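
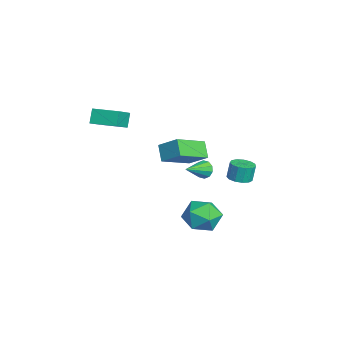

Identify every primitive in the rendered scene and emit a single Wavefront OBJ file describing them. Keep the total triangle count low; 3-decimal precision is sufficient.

v -1.829 3.085 -2.508
v -1.223 2.74 -2.373
v -1.346 2.929 -1.337
v -1.951 3.275 -1.472
v -1.124 3.123 -2.431
v -1.246 3.312 -1.396
v -1.248 3.494 -2.514
v -1.371 3.683 -1.478
v -1.557 3.735 -2.595
v -1.679 3.925 -1.559
v -1.952 3.77 -2.648
v -2.074 3.96 -1.612
v -2.308 3.588 -2.656
v -2.43 3.777 -1.621
v -2.512 3.246 -2.618
v -2.634 3.435 -1.582
v -2.499 2.853 -2.545
v -2.621 3.042 -1.509
v -2.273 2.534 -2.46
v -2.396 2.723 -1.424
v -1.907 2.39 -2.39
v -2.029 2.579 -1.354
v -1.515 2.466 -2.358
v -1.638 2.656 -1.322
v 0.358 0.078 0.232
v -0.411 0.007 0.987
v 1.042 0.958 1.012
v 0.273 0.887 1.767
v 1.367 -1.487 1.113
v 0.598 -1.558 1.868
v 2.051 -0.607 1.893
v 1.282 -0.678 2.648
v 0.29 1.411 -4.271
v 1.43 1.175 -4.352
v 0.15 0.225 -2.808
v 1.29 -0.011 -2.889
v 0.936 1.043 -2.534
v 1.023 1.776 -3.438
v 0.557 -0.376 -3.722
v 0.644 0.357 -4.626
v 1.595 0.071 -4.013
v 1.829 0.948 -3.279
v -0.249 0.452 -3.881
v -0.015 1.329 -3.147
v -3.933 -4 2.064
v -2.732 -4.674 2.917
v -3.23 -2.633 2.155
v -2.028 -3.307 3.007
v -3.452 -4.193 1.233
v -2.25 -4.867 2.085
v -2.748 -2.826 1.323
v -1.547 -3.5 2.176
v -0.737 0.996 -0.992
v -0.398 0.981 -1.487
v 0.157 -0.096 -0.348
v -0.254 1.234 -1.257
v -0.295 1.396 -0.926
v -0.504 1.405 -0.62
v -0.802 1.258 -0.456
v -1.075 1.011 -0.496
v -1.219 0.757 -0.726
v -1.179 0.595 -1.057
v -0.97 0.586 -1.363
v -0.672 0.733 -1.527
f 2 1 5
f 2 5 3
f 3 5 6
f 3 6 4
f 5 1 7
f 5 7 6
f 6 7 8
f 6 8 4
f 7 1 9
f 7 9 8
f 8 9 10
f 8 10 4
f 9 1 11
f 9 11 10
f 10 11 12
f 10 12 4
f 11 1 13
f 11 13 12
f 12 13 14
f 12 14 4
f 13 1 15
f 13 15 14
f 14 15 16
f 14 16 4
f 15 1 17
f 15 17 16
f 16 17 18
f 16 18 4
f 17 1 19
f 17 19 18
f 18 19 20
f 18 20 4
f 19 1 21
f 19 21 20
f 20 21 22
f 20 22 4
f 21 1 23
f 21 23 22
f 22 23 24
f 22 24 4
f 23 1 2
f 23 2 24
f 24 2 3
f 24 3 4
f 26 28 25
f 29 26 25
f 25 28 27
f 27 29 25
f 26 32 28
f 30 26 29
f 30 32 26
f 28 32 27
f 31 29 27
f 27 32 31
f 31 30 29
f 32 30 31
f 33 44 38
f 33 38 34
f 33 34 40
f 33 40 43
f 33 43 44
f 34 38 42
f 38 44 37
f 44 43 35
f 43 40 39
f 40 34 41
f 36 42 37
f 36 37 35
f 36 35 39
f 36 39 41
f 36 41 42
f 37 42 38
f 35 37 44
f 39 35 43
f 41 39 40
f 42 41 34
f 46 48 45
f 49 46 45
f 45 48 47
f 47 49 45
f 46 52 48
f 50 46 49
f 50 52 46
f 48 52 47
f 51 49 47
f 47 52 51
f 51 50 49
f 52 50 51
f 54 53 56
f 54 56 55
f 56 53 57
f 56 57 55
f 57 53 58
f 57 58 55
f 58 53 59
f 58 59 55
f 59 53 60
f 59 60 55
f 60 53 61
f 60 61 55
f 61 53 62
f 61 62 55
f 62 53 63
f 62 63 55
f 63 53 64
f 63 64 55
f 64 53 54
f 64 54 55



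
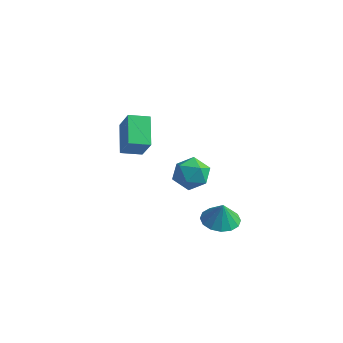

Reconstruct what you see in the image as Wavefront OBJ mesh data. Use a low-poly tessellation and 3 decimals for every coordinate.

v 3.174 -2.304 -2.839
v 4.103 -1.725 -2.948
v 3.346 -2.336 -1.541
v 3.693 -1.335 -2.884
v 3.144 -1.204 -2.807
v 2.603 -1.368 -2.74
v 2.215 -1.783 -2.699
v 2.084 -2.337 -2.695
v 2.245 -2.882 -2.73
v 2.654 -3.272 -2.795
v 3.203 -3.403 -2.871
v 3.745 -3.239 -2.939
v 4.133 -2.824 -2.98
v 4.264 -2.27 -2.983
v -4.862 0.33 0.051
v -3.987 -0.14 1.541
v -3.911 1.149 -0.248
v -3.037 0.679 1.241
v -3.903 -1.159 -0.981
v -3.029 -1.629 0.508
v -2.953 -0.34 -1.281
v -2.078 -0.81 0.209
v -0.063 0.564 -1.645
v 0.714 0.061 -2.357
v -0.154 -1.021 -0.623
v 0.623 -1.524 -1.335
v 0.956 -0.658 -0.627
v 1.012 0.322 -1.259
v -0.452 -1.282 -1.721
v -0.396 -0.302 -2.353
v 0.473 -1.08 -2.404
v 1.343 -0.694 -1.728
v -0.783 -0.266 -1.252
v 0.087 0.12 -0.576
f 2 1 4
f 2 4 3
f 4 1 5
f 4 5 3
f 5 1 6
f 5 6 3
f 6 1 7
f 6 7 3
f 7 1 8
f 7 8 3
f 8 1 9
f 8 9 3
f 9 1 10
f 9 10 3
f 10 1 11
f 10 11 3
f 11 1 12
f 11 12 3
f 12 1 13
f 12 13 3
f 13 1 14
f 13 14 3
f 14 1 2
f 14 2 3
f 16 18 15
f 19 16 15
f 15 18 17
f 17 19 15
f 16 22 18
f 20 16 19
f 20 22 16
f 18 22 17
f 21 19 17
f 17 22 21
f 21 20 19
f 22 20 21
f 23 34 28
f 23 28 24
f 23 24 30
f 23 30 33
f 23 33 34
f 24 28 32
f 28 34 27
f 34 33 25
f 33 30 29
f 30 24 31
f 26 32 27
f 26 27 25
f 26 25 29
f 26 29 31
f 26 31 32
f 27 32 28
f 25 27 34
f 29 25 33
f 31 29 30
f 32 31 24



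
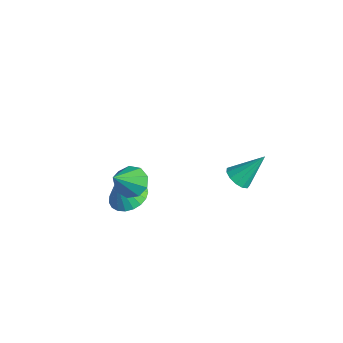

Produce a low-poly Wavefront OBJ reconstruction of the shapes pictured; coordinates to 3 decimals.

v -1.075 -2.526 -1.228
v -0.364 -2.545 -1.523
v -0.465 -3.654 0.308
v -0.414 -2.132 -1.2
v -0.773 -1.903 -0.89
v -1.273 -1.967 -0.738
v -1.681 -2.292 -0.815
v -1.804 -2.726 -1.085
v -1.587 -3.068 -1.422
v -1.129 -3.156 -1.668
v -0.646 -2.949 -1.708
v -2.375 -2.002 -3.851
v -1.501 -2.216 -3.828
v -2.525 -2.478 -2.629
v -1.5 -1.867 -3.691
v -1.65 -1.542 -3.583
v -1.925 -1.296 -3.521
v -2.278 -1.172 -3.516
v -2.648 -1.192 -3.569
v -2.971 -1.352 -3.67
v -3.191 -1.624 -3.803
v -3.27 -1.961 -3.944
v -3.194 -2.306 -4.069
v -2.976 -2.598 -4.157
v -2.655 -2.787 -4.191
v -2.286 -2.84 -4.167
v -1.931 -2.748 -4.088
v -1.654 -2.527 -3.968
v -0.514 2.254 -2.994
v -0.145 2.614 -3.406
v -0.206 3.366 -1.746
v -0.492 2.744 -3.436
v -0.846 2.718 -3.326
v -1.095 2.545 -3.11
v -1.159 2.279 -2.858
v -1.018 2.006 -2.649
v -0.718 1.811 -2.549
v -0.352 1.757 -2.591
v -0.038 1.861 -2.761
v 0.125 2.089 -3.005
v 0.085 2.37 -3.245
f 2 1 4
f 2 4 3
f 4 1 5
f 4 5 3
f 5 1 6
f 5 6 3
f 6 1 7
f 6 7 3
f 7 1 8
f 7 8 3
f 8 1 9
f 8 9 3
f 9 1 10
f 9 10 3
f 10 1 11
f 10 11 3
f 11 1 2
f 11 2 3
f 13 12 15
f 13 15 14
f 15 12 16
f 15 16 14
f 16 12 17
f 16 17 14
f 17 12 18
f 17 18 14
f 18 12 19
f 18 19 14
f 19 12 20
f 19 20 14
f 20 12 21
f 20 21 14
f 21 12 22
f 21 22 14
f 22 12 23
f 22 23 14
f 23 12 24
f 23 24 14
f 24 12 25
f 24 25 14
f 25 12 26
f 25 26 14
f 26 12 27
f 26 27 14
f 27 12 28
f 27 28 14
f 28 12 13
f 28 13 14
f 30 29 32
f 30 32 31
f 32 29 33
f 32 33 31
f 33 29 34
f 33 34 31
f 34 29 35
f 34 35 31
f 35 29 36
f 35 36 31
f 36 29 37
f 36 37 31
f 37 29 38
f 37 38 31
f 38 29 39
f 38 39 31
f 39 29 40
f 39 40 31
f 40 29 41
f 40 41 31
f 41 29 30
f 41 30 31



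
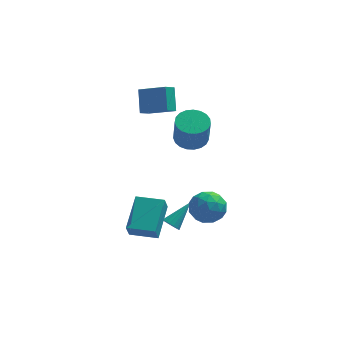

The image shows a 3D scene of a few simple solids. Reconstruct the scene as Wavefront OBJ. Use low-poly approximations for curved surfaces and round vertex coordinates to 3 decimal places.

v -4.671 -2.26 -2.152
v -4.81 -2.705 -1.268
v -4.219 -0.448 -1.169
v -4.359 -0.894 -0.284
v -3.201 -2.646 -2.116
v -3.341 -3.092 -1.231
v -2.75 -0.835 -1.132
v -2.889 -1.28 -0.248
v -1.548 2.311 1.87
v -0.639 2.198 1.789
v -0.562 1.615 3.448
v -1.472 1.729 3.53
v -0.663 2.558 1.916
v -0.587 1.975 3.575
v -0.84 2.875 2.036
v -0.764 2.292 3.695
v -1.14 3.095 2.127
v -1.063 2.512 3.786
v -1.51 3.179 2.173
v -1.434 2.597 3.833
v -1.887 3.113 2.168
v -1.81 2.531 3.827
v -2.205 2.909 2.111
v -2.129 2.326 3.77
v -2.41 2.601 2.012
v -2.333 2.019 3.671
v -2.466 2.243 1.889
v -2.389 1.661 3.548
v -2.363 1.897 1.763
v -2.286 1.314 3.422
v -2.119 1.623 1.655
v -2.042 1.04 3.314
v -1.777 1.467 1.585
v -1.7 0.885 3.244
v -1.395 1.458 1.564
v -1.318 0.875 3.223
v -1.039 1.596 1.596
v -0.963 1.013 3.255
v -0.772 1.858 1.675
v -0.695 1.275 3.334
v -2.585 -0.632 -2.751
v -2.157 -0.749 -3.059
v -1.575 0.312 -1.709
v -2.251 -0.532 -3.164
v -2.422 -0.338 -3.174
v -2.63 -0.212 -3.087
v -2.827 -0.181 -2.924
v -2.969 -0.254 -2.72
v -3.023 -0.413 -2.524
v -2.977 -0.622 -2.38
v -2.84 -0.834 -2.32
v -2.645 -0.999 -2.36
v -2.437 -1.08 -2.488
v -2.262 -1.058 -2.678
v -2.161 -0.939 -2.883
v -0.501 -2.23 1.144
v 0.069 -2.975 0.745
v -1.589 -2.405 -0.085
v -1.019 -3.15 -0.484
v -1.511 -3.3 0.397
v -0.838 -3.192 1.156
v -0.682 -2.188 -0.496
v -0.009 -2.08 0.263
v -0.042 -2.949 -0.269
v -0.555 -3.637 0.283
v -0.965 -1.743 0.377
v -1.478 -2.431 0.929
v -0.12 -2.587 1.052
v -1.4 -2.793 -0.392
v -1.689 -2.881 0.126
v -1.354 -3.319 -0.109
v -0.654 -2.715 1.294
v -0.319 -3.153 1.059
v -1.248 -3.344 0.855
v -1.201 -2.227 -0.399
v -0.866 -2.665 -0.634
v -0.166 -2.061 0.769
v 0.169 -2.499 0.534
v -0.272 -2.036 -0.195
v 0.149 -3.01 0.222
v -0.49 -3.113 -0.5
v -0.292 -2.547 -0.508
v 0.103 -2.484 -0.061
v -0.152 -3.414 0.546
v -0.792 -3.517 -0.176
v -1.081 -3.605 0.342
v -0.686 -3.542 0.788
v -0.218 -3.399 -0.05
v -0.728 -1.863 0.836
v -1.368 -1.966 0.114
v -0.834 -1.838 -0.128
v -0.439 -1.775 0.318
v -1.03 -2.267 1.16
v -1.669 -2.37 0.438
v -1.623 -2.896 0.721
v -1.228 -2.833 1.168
v -1.302 -1.981 0.71
v -3.735 3.933 2.584
v -4.193 3.406 2.994
v -3.823 4.905 3.736
v -4.281 4.377 4.146
v -2.319 3.243 3.274
v -2.777 2.715 3.684
v -2.407 4.214 4.426
v -2.865 3.687 4.836
f 2 4 1
f 5 2 1
f 1 4 3
f 3 5 1
f 2 8 4
f 6 2 5
f 6 8 2
f 4 8 3
f 7 5 3
f 3 8 7
f 7 6 5
f 8 6 7
f 10 9 13
f 10 13 11
f 11 13 14
f 11 14 12
f 13 9 15
f 13 15 14
f 14 15 16
f 14 16 12
f 15 9 17
f 15 17 16
f 16 17 18
f 16 18 12
f 17 9 19
f 17 19 18
f 18 19 20
f 18 20 12
f 19 9 21
f 19 21 20
f 20 21 22
f 20 22 12
f 21 9 23
f 21 23 22
f 22 23 24
f 22 24 12
f 23 9 25
f 23 25 24
f 24 25 26
f 24 26 12
f 25 9 27
f 25 27 26
f 26 27 28
f 26 28 12
f 27 9 29
f 27 29 28
f 28 29 30
f 28 30 12
f 29 9 31
f 29 31 30
f 30 31 32
f 30 32 12
f 31 9 33
f 31 33 32
f 32 33 34
f 32 34 12
f 33 9 35
f 33 35 34
f 34 35 36
f 34 36 12
f 35 9 37
f 35 37 36
f 36 37 38
f 36 38 12
f 37 9 39
f 37 39 38
f 38 39 40
f 38 40 12
f 39 9 10
f 39 10 40
f 40 10 11
f 40 11 12
f 42 41 44
f 42 44 43
f 44 41 45
f 44 45 43
f 45 41 46
f 45 46 43
f 46 41 47
f 46 47 43
f 47 41 48
f 47 48 43
f 48 41 49
f 48 49 43
f 49 41 50
f 49 50 43
f 50 41 51
f 50 51 43
f 51 41 52
f 51 52 43
f 52 41 53
f 52 53 43
f 53 41 54
f 53 54 43
f 54 41 55
f 54 55 43
f 55 41 42
f 55 42 43
f 56 93 72
f 93 67 96
f 72 96 61
f 93 96 72
f 56 72 68
f 72 61 73
f 68 73 57
f 72 73 68
f 56 68 77
f 68 57 78
f 77 78 63
f 68 78 77
f 56 77 89
f 77 63 92
f 89 92 66
f 77 92 89
f 56 89 93
f 89 66 97
f 93 97 67
f 89 97 93
f 57 73 84
f 73 61 87
f 84 87 65
f 73 87 84
f 61 96 74
f 96 67 95
f 74 95 60
f 96 95 74
f 67 97 94
f 97 66 90
f 94 90 58
f 97 90 94
f 66 92 91
f 92 63 79
f 91 79 62
f 92 79 91
f 63 78 83
f 78 57 80
f 83 80 64
f 78 80 83
f 59 85 71
f 85 65 86
f 71 86 60
f 85 86 71
f 59 71 69
f 71 60 70
f 69 70 58
f 71 70 69
f 59 69 76
f 69 58 75
f 76 75 62
f 69 75 76
f 59 76 81
f 76 62 82
f 81 82 64
f 76 82 81
f 59 81 85
f 81 64 88
f 85 88 65
f 81 88 85
f 60 86 74
f 86 65 87
f 74 87 61
f 86 87 74
f 58 70 94
f 70 60 95
f 94 95 67
f 70 95 94
f 62 75 91
f 75 58 90
f 91 90 66
f 75 90 91
f 64 82 83
f 82 62 79
f 83 79 63
f 82 79 83
f 65 88 84
f 88 64 80
f 84 80 57
f 88 80 84
f 99 101 98
f 102 99 98
f 98 101 100
f 100 102 98
f 99 105 101
f 103 99 102
f 103 105 99
f 101 105 100
f 104 102 100
f 100 105 104
f 104 103 102
f 105 103 104



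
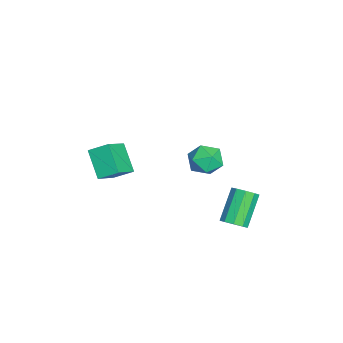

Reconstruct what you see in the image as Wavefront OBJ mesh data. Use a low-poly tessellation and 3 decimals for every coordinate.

v -1.992 2.599 0.932
v -0.963 2.235 1.095
v -2.177 1.465 -0.435
v -1.148 1.101 -0.272
v -1.936 0.876 0.467
v -1.822 1.577 1.312
v -1.318 2.123 -0.652
v -1.204 2.824 0.193
v -0.546 1.941 0.116
v -0.928 1.17 0.807
v -2.212 2.53 -0.147
v -2.594 1.759 0.544
v 2.564 -2.739 2.094
v 1.338 -3.344 3.326
v 2.653 -1.676 2.706
v 1.427 -2.281 3.937
v 3.893 -3.419 3.083
v 2.667 -4.024 4.314
v 3.982 -2.356 3.694
v 2.756 -2.961 4.926
v 2.743 3.498 -1.31
v 3.314 3.511 -0.793
v 1.907 4.075 0.746
v 1.337 4.062 0.23
v 3.261 3.985 -1.015
v 1.855 4.549 0.524
v 2.967 4.232 -1.375
v 1.56 4.796 0.164
v 2.567 4.135 -1.704
v 1.161 4.699 -0.165
v 2.25 3.74 -1.849
v 0.844 4.304 -0.31
v 2.164 3.232 -1.741
v 0.757 3.796 -0.202
v 2.349 2.848 -1.432
v 0.942 3.412 0.107
v 2.718 2.768 -1.065
v 1.312 3.332 0.474
v 3.099 3.03 -0.812
v 1.693 3.594 0.727
f 1 12 6
f 1 6 2
f 1 2 8
f 1 8 11
f 1 11 12
f 2 6 10
f 6 12 5
f 12 11 3
f 11 8 7
f 8 2 9
f 4 10 5
f 4 5 3
f 4 3 7
f 4 7 9
f 4 9 10
f 5 10 6
f 3 5 12
f 7 3 11
f 9 7 8
f 10 9 2
f 14 16 13
f 17 14 13
f 13 16 15
f 15 17 13
f 14 20 16
f 18 14 17
f 18 20 14
f 16 20 15
f 19 17 15
f 15 20 19
f 19 18 17
f 20 18 19
f 22 21 25
f 22 25 23
f 23 25 26
f 23 26 24
f 25 21 27
f 25 27 26
f 26 27 28
f 26 28 24
f 27 21 29
f 27 29 28
f 28 29 30
f 28 30 24
f 29 21 31
f 29 31 30
f 30 31 32
f 30 32 24
f 31 21 33
f 31 33 32
f 32 33 34
f 32 34 24
f 33 21 35
f 33 35 34
f 34 35 36
f 34 36 24
f 35 21 37
f 35 37 36
f 36 37 38
f 36 38 24
f 37 21 39
f 37 39 38
f 38 39 40
f 38 40 24
f 39 21 22
f 39 22 40
f 40 22 23
f 40 23 24



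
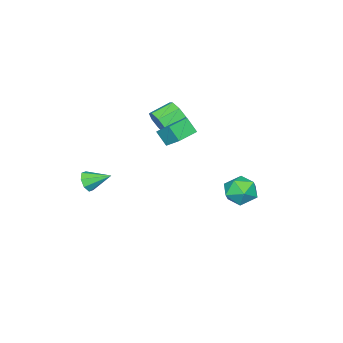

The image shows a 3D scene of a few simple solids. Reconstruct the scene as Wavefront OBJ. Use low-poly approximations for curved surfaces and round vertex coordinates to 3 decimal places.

v -0.268 4.495 -0.556
v 0.35 4.045 -0.908
v -0.63 3.415 0.188
v -0.012 2.965 -0.164
v 0.173 3.594 0.364
v 0.397 4.261 -0.096
v -0.677 3.199 -0.624
v -0.453 3.866 -1.084
v 0.098 3.244 -0.949
v 0.622 3.488 -0.339
v -0.902 3.972 -0.381
v -0.378 4.216 0.229
v -0.702 -0.139 2.214
v -0.597 0.613 2.818
v -0.686 0.397 1.543
v -0.581 1.15 2.146
v 0.441 -0.25 2.154
v 0.546 0.503 2.757
v 0.457 0.287 1.482
v 0.562 1.039 2.086
v 4.173 -1.051 0.641
v 4.46 -0.74 0.288
v 3.767 -0.109 1.139
v 4.074 -0.832 0.146
v 3.747 -1.051 0.294
v 3.669 -1.271 0.645
v 3.887 -1.361 0.994
v 4.273 -1.269 1.136
v 4.6 -1.05 0.988
v 4.678 -0.831 0.637
v -1.077 -1.263 1.591
v -0.696 -0.978 2.132
v -1.623 -0.532 2.549
v -2.003 -0.817 2.009
v -0.73 -0.641 1.697
v -1.657 -0.195 2.114
v -0.967 -0.668 1.2
v -1.894 -0.223 1.618
v -1.268 -1.044 0.933
v -2.195 -0.598 1.35
v -1.457 -1.548 1.051
v -2.384 -1.102 1.468
v -1.423 -1.885 1.486
v -2.35 -1.439 1.903
v -1.186 -1.857 1.982
v -2.113 -1.412 2.4
v -0.885 -1.482 2.25
v -1.812 -1.036 2.667
f 1 12 6
f 1 6 2
f 1 2 8
f 1 8 11
f 1 11 12
f 2 6 10
f 6 12 5
f 12 11 3
f 11 8 7
f 8 2 9
f 4 10 5
f 4 5 3
f 4 3 7
f 4 7 9
f 4 9 10
f 5 10 6
f 3 5 12
f 7 3 11
f 9 7 8
f 10 9 2
f 14 16 13
f 17 14 13
f 13 16 15
f 15 17 13
f 14 20 16
f 18 14 17
f 18 20 14
f 16 20 15
f 19 17 15
f 15 20 19
f 19 18 17
f 20 18 19
f 22 21 24
f 22 24 23
f 24 21 25
f 24 25 23
f 25 21 26
f 25 26 23
f 26 21 27
f 26 27 23
f 27 21 28
f 27 28 23
f 28 21 29
f 28 29 23
f 29 21 30
f 29 30 23
f 30 21 22
f 30 22 23
f 32 31 35
f 32 35 33
f 33 35 36
f 33 36 34
f 35 31 37
f 35 37 36
f 36 37 38
f 36 38 34
f 37 31 39
f 37 39 38
f 38 39 40
f 38 40 34
f 39 31 41
f 39 41 40
f 40 41 42
f 40 42 34
f 41 31 43
f 41 43 42
f 42 43 44
f 42 44 34
f 43 31 45
f 43 45 44
f 44 45 46
f 44 46 34
f 45 31 47
f 45 47 46
f 46 47 48
f 46 48 34
f 47 31 32
f 47 32 48
f 48 32 33
f 48 33 34



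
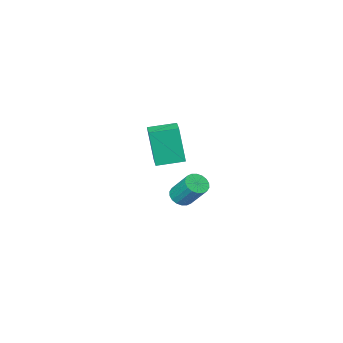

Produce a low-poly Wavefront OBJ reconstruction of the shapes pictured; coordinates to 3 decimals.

v -1.503 0.678 3.032
v -1.4 0.31 4.975
v -1.084 1.408 3.148
v -0.98 1.041 5.091
v -0.34 0.039 2.849
v -0.236 -0.328 4.792
v 0.08 0.77 2.965
v 0.183 0.402 4.908
v -3.859 -2.702 -2.138
v -3.229 -2.589 -2.149
v -3.391 -1.564 -0.854
v -4.021 -1.678 -0.842
v -3.333 -2.387 -2.322
v -3.495 -1.362 -1.026
v -3.542 -2.248 -2.458
v -3.703 -1.223 -1.162
v -3.813 -2.199 -2.53
v -3.974 -1.174 -1.235
v -4.093 -2.25 -2.525
v -4.255 -1.225 -1.229
v -4.327 -2.39 -2.443
v -4.489 -1.365 -1.148
v -4.468 -2.592 -2.301
v -4.63 -1.567 -1.005
v -4.489 -2.816 -2.126
v -4.651 -1.791 -0.831
v -4.385 -3.018 -1.954
v -4.547 -1.993 -0.658
v -4.177 -3.157 -1.818
v -4.338 -2.132 -0.522
v -3.906 -3.206 -1.745
v -4.067 -2.181 -0.45
v -3.625 -3.155 -1.751
v -3.787 -2.13 -0.455
v -3.391 -3.015 -1.832
v -3.553 -1.99 -0.537
v -3.25 -2.813 -1.975
v -3.412 -1.788 -0.679
f 2 4 1
f 5 2 1
f 1 4 3
f 3 5 1
f 2 8 4
f 6 2 5
f 6 8 2
f 4 8 3
f 7 5 3
f 3 8 7
f 7 6 5
f 8 6 7
f 10 9 13
f 10 13 11
f 11 13 14
f 11 14 12
f 13 9 15
f 13 15 14
f 14 15 16
f 14 16 12
f 15 9 17
f 15 17 16
f 16 17 18
f 16 18 12
f 17 9 19
f 17 19 18
f 18 19 20
f 18 20 12
f 19 9 21
f 19 21 20
f 20 21 22
f 20 22 12
f 21 9 23
f 21 23 22
f 22 23 24
f 22 24 12
f 23 9 25
f 23 25 24
f 24 25 26
f 24 26 12
f 25 9 27
f 25 27 26
f 26 27 28
f 26 28 12
f 27 9 29
f 27 29 28
f 28 29 30
f 28 30 12
f 29 9 31
f 29 31 30
f 30 31 32
f 30 32 12
f 31 9 33
f 31 33 32
f 32 33 34
f 32 34 12
f 33 9 35
f 33 35 34
f 34 35 36
f 34 36 12
f 35 9 37
f 35 37 36
f 36 37 38
f 36 38 12
f 37 9 10
f 37 10 38
f 38 10 11
f 38 11 12



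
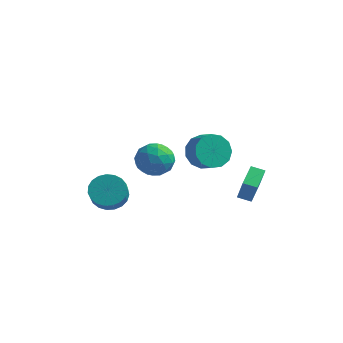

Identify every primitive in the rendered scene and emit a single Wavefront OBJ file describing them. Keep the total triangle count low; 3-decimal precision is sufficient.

v 0.589 0.449 0.49
v 1.246 1.267 0.196
v 2.048 0.809 0.716
v 1.391 -0.009 1.01
v 0.993 1.432 0.731
v 1.796 0.974 1.251
v 0.612 1.285 1.189
v 1.414 0.827 1.71
v 0.223 0.872 1.426
v 1.026 0.414 1.946
v -0.049 0.325 1.365
v 0.753 -0.133 1.885
v -0.119 -0.183 1.026
v 0.683 -0.64 1.547
v 0.036 -0.49 0.517
v 0.838 -0.948 1.038
v 0.366 -0.499 -0
v 1.168 -0.957 0.52
v 0.767 -0.207 -0.362
v 1.569 -0.665 0.158
v 1.112 0.293 -0.454
v 1.914 -0.165 0.067
v 1.29 0.843 -0.246
v 2.093 0.385 0.275
v -3.005 -3.116 -1.704
v -2.18 -3.325 -2.248
v -1.769 -4.273 -1.259
v -2.595 -4.064 -0.716
v -2.046 -3.011 -2.003
v -1.635 -3.959 -1.014
v -2.078 -2.716 -1.706
v -1.667 -3.664 -0.717
v -2.27 -2.489 -1.409
v -1.86 -3.437 -0.42
v -2.59 -2.371 -1.163
v -2.179 -3.319 -0.174
v -2.981 -2.382 -1.011
v -2.57 -3.33 -0.022
v -3.377 -2.52 -0.979
v -2.966 -3.468 0.01
v -3.708 -2.761 -1.072
v -3.297 -3.708 -0.083
v -3.918 -3.063 -1.274
v -3.507 -4.011 -0.285
v -3.97 -3.374 -1.551
v -3.559 -4.322 -0.562
v -3.855 -3.641 -1.855
v -3.444 -4.589 -0.866
v -3.594 -3.817 -2.132
v -3.183 -4.765 -1.143
v -3.23 -3.872 -2.335
v -2.819 -4.82 -1.347
v -2.828 -3.796 -2.43
v -2.417 -4.744 -1.441
v -2.457 -3.603 -2.399
v -2.046 -4.55 -1.41
v 0.035 -2.871 2.272
v 0.853 -3.521 2.516
v -0.893 -4.239 1.744
v -0.075 -4.889 1.988
v -0.623 -4.398 2.769
v -0.049 -3.553 3.096
v 0.009 -4.207 1.164
v 0.583 -3.362 1.491
v 0.837 -4.346 1.832
v 0.446 -4.464 2.824
v -0.486 -3.296 1.436
v -0.877 -3.414 2.428
v 0.525 -3.076 2.441
v -0.565 -4.684 1.819
v -0.887 -4.396 2.279
v -0.407 -4.778 2.422
v -0.005 -3.095 2.781
v 0.476 -3.477 2.925
v -0.391 -3.992 3.073
v -0.516 -4.283 1.335
v -0.035 -4.665 1.479
v 0.367 -2.982 1.838
v 0.847 -3.364 1.981
v 0.351 -3.768 1.187
v 0.997 -3.943 2.182
v 0.451 -4.747 1.871
v 0.501 -4.346 1.387
v 0.838 -3.849 1.579
v 0.767 -4.012 2.765
v 0.222 -4.816 2.454
v -0.1 -4.528 2.913
v 0.237 -4.031 3.105
v 0.758 -4.498 2.363
v -0.262 -2.944 1.806
v -0.807 -3.748 1.495
v -0.277 -3.729 1.155
v 0.06 -3.232 1.347
v -0.491 -3.013 2.389
v -1.037 -3.817 2.078
v -0.878 -3.911 2.681
v -0.541 -3.414 2.873
v -0.798 -3.262 1.897
v 1.779 2.159 -3.643
v 2.277 1.728 -2.174
v 1.617 3.574 -3.173
v 2.115 3.143 -1.704
v 2.545 2.317 -3.856
v 3.043 1.886 -2.387
v 2.383 3.732 -3.386
v 2.881 3.301 -1.917
f 2 1 5
f 2 5 3
f 3 5 6
f 3 6 4
f 5 1 7
f 5 7 6
f 6 7 8
f 6 8 4
f 7 1 9
f 7 9 8
f 8 9 10
f 8 10 4
f 9 1 11
f 9 11 10
f 10 11 12
f 10 12 4
f 11 1 13
f 11 13 12
f 12 13 14
f 12 14 4
f 13 1 15
f 13 15 14
f 14 15 16
f 14 16 4
f 15 1 17
f 15 17 16
f 16 17 18
f 16 18 4
f 17 1 19
f 17 19 18
f 18 19 20
f 18 20 4
f 19 1 21
f 19 21 20
f 20 21 22
f 20 22 4
f 21 1 23
f 21 23 22
f 22 23 24
f 22 24 4
f 23 1 2
f 23 2 24
f 24 2 3
f 24 3 4
f 26 25 29
f 26 29 27
f 27 29 30
f 27 30 28
f 29 25 31
f 29 31 30
f 30 31 32
f 30 32 28
f 31 25 33
f 31 33 32
f 32 33 34
f 32 34 28
f 33 25 35
f 33 35 34
f 34 35 36
f 34 36 28
f 35 25 37
f 35 37 36
f 36 37 38
f 36 38 28
f 37 25 39
f 37 39 38
f 38 39 40
f 38 40 28
f 39 25 41
f 39 41 40
f 40 41 42
f 40 42 28
f 41 25 43
f 41 43 42
f 42 43 44
f 42 44 28
f 43 25 45
f 43 45 44
f 44 45 46
f 44 46 28
f 45 25 47
f 45 47 46
f 46 47 48
f 46 48 28
f 47 25 49
f 47 49 48
f 48 49 50
f 48 50 28
f 49 25 51
f 49 51 50
f 50 51 52
f 50 52 28
f 51 25 53
f 51 53 52
f 52 53 54
f 52 54 28
f 53 25 55
f 53 55 54
f 54 55 56
f 54 56 28
f 55 25 26
f 55 26 56
f 56 26 27
f 56 27 28
f 57 94 73
f 94 68 97
f 73 97 62
f 94 97 73
f 57 73 69
f 73 62 74
f 69 74 58
f 73 74 69
f 57 69 78
f 69 58 79
f 78 79 64
f 69 79 78
f 57 78 90
f 78 64 93
f 90 93 67
f 78 93 90
f 57 90 94
f 90 67 98
f 94 98 68
f 90 98 94
f 58 74 85
f 74 62 88
f 85 88 66
f 74 88 85
f 62 97 75
f 97 68 96
f 75 96 61
f 97 96 75
f 68 98 95
f 98 67 91
f 95 91 59
f 98 91 95
f 67 93 92
f 93 64 80
f 92 80 63
f 93 80 92
f 64 79 84
f 79 58 81
f 84 81 65
f 79 81 84
f 60 86 72
f 86 66 87
f 72 87 61
f 86 87 72
f 60 72 70
f 72 61 71
f 70 71 59
f 72 71 70
f 60 70 77
f 70 59 76
f 77 76 63
f 70 76 77
f 60 77 82
f 77 63 83
f 82 83 65
f 77 83 82
f 60 82 86
f 82 65 89
f 86 89 66
f 82 89 86
f 61 87 75
f 87 66 88
f 75 88 62
f 87 88 75
f 59 71 95
f 71 61 96
f 95 96 68
f 71 96 95
f 63 76 92
f 76 59 91
f 92 91 67
f 76 91 92
f 65 83 84
f 83 63 80
f 84 80 64
f 83 80 84
f 66 89 85
f 89 65 81
f 85 81 58
f 89 81 85
f 100 102 99
f 103 100 99
f 99 102 101
f 101 103 99
f 100 106 102
f 104 100 103
f 104 106 100
f 102 106 101
f 105 103 101
f 101 106 105
f 105 104 103
f 106 104 105



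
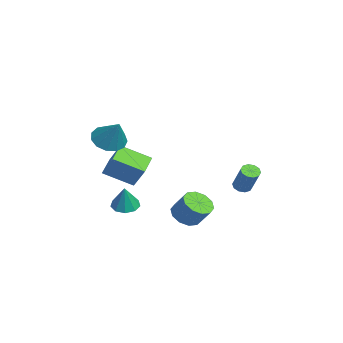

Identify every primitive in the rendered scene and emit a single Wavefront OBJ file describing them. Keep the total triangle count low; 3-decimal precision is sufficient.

v 0.729 -3.761 2.639
v 1.42 -4.484 2.351
v 1.851 -3.279 4.121
v 1.573 -3.99 2.075
v 1.458 -3.424 1.978
v 1.112 -2.964 2.091
v 0.644 -2.758 2.377
v 0.204 -2.87 2.747
v -0.07 -3.265 3.082
v -0.09 -3.818 3.277
v 0.15 -4.352 3.269
v 0.575 -4.699 3.061
v 1.048 -4.748 2.719
v 2.791 -3.057 -1.522
v 3.311 -3.632 -1.755
v 3.349 -3.143 -0.058
v 3.543 -3.132 -1.814
v 3.422 -2.597 -1.736
v 3.006 -2.277 -1.559
v 2.489 -2.322 -1.364
v 2.113 -2.711 -1.244
v 2.055 -3.262 -1.254
v 2.34 -3.717 -1.389
v 2.837 -3.863 -1.587
v -1.604 -3.587 0.122
v -0.795 -3.043 1.491
v -1.262 -1.861 -0.765
v -0.453 -1.318 0.604
v -0.367 -4.102 -0.404
v 0.442 -3.559 0.965
v -0.025 -2.377 -1.291
v 0.784 -1.833 0.078
v 3.468 0.13 -2.113
v 3.967 0.684 -2.686
v 4.571 1.304 -1.56
v 4.072 0.75 -0.987
v 3.466 0.954 -2.566
v 4.07 1.574 -1.44
v 2.967 0.909 -2.273
v 3.57 1.529 -1.147
v 2.658 0.566 -1.919
v 3.262 1.186 -0.793
v 2.659 0.057 -1.639
v 3.263 0.677 -0.513
v 2.969 -0.424 -1.54
v 3.573 0.196 -0.414
v 3.47 -0.694 -1.66
v 4.074 -0.074 -0.534
v 3.97 -0.649 -1.953
v 4.573 -0.029 -0.827
v 4.278 -0.306 -2.307
v 4.882 0.314 -1.181
v 4.277 0.203 -2.587
v 4.881 0.823 -1.461
v 1.363 3.472 -0.977
v 1.816 3.21 -1.204
v 2.749 3.527 0.29
v 2.297 3.788 0.517
v 1.834 3.552 -1.288
v 2.767 3.869 0.206
v 1.673 3.863 -1.253
v 2.606 4.18 0.241
v 1.393 4.024 -1.113
v 2.326 4.341 0.381
v 1.102 3.975 -0.921
v 2.035 4.292 0.574
v 0.911 3.733 -0.75
v 1.844 4.05 0.744
v 0.893 3.391 -0.666
v 1.826 3.708 0.828
v 1.054 3.08 -0.701
v 1.987 3.397 0.793
v 1.334 2.919 -0.841
v 2.267 3.236 0.653
v 1.625 2.968 -1.034
v 2.558 3.285 0.461
f 2 1 4
f 2 4 3
f 4 1 5
f 4 5 3
f 5 1 6
f 5 6 3
f 6 1 7
f 6 7 3
f 7 1 8
f 7 8 3
f 8 1 9
f 8 9 3
f 9 1 10
f 9 10 3
f 10 1 11
f 10 11 3
f 11 1 12
f 11 12 3
f 12 1 13
f 12 13 3
f 13 1 2
f 13 2 3
f 15 14 17
f 15 17 16
f 17 14 18
f 17 18 16
f 18 14 19
f 18 19 16
f 19 14 20
f 19 20 16
f 20 14 21
f 20 21 16
f 21 14 22
f 21 22 16
f 22 14 23
f 22 23 16
f 23 14 24
f 23 24 16
f 24 14 15
f 24 15 16
f 26 28 25
f 29 26 25
f 25 28 27
f 27 29 25
f 26 32 28
f 30 26 29
f 30 32 26
f 28 32 27
f 31 29 27
f 27 32 31
f 31 30 29
f 32 30 31
f 34 33 37
f 34 37 35
f 35 37 38
f 35 38 36
f 37 33 39
f 37 39 38
f 38 39 40
f 38 40 36
f 39 33 41
f 39 41 40
f 40 41 42
f 40 42 36
f 41 33 43
f 41 43 42
f 42 43 44
f 42 44 36
f 43 33 45
f 43 45 44
f 44 45 46
f 44 46 36
f 45 33 47
f 45 47 46
f 46 47 48
f 46 48 36
f 47 33 49
f 47 49 48
f 48 49 50
f 48 50 36
f 49 33 51
f 49 51 50
f 50 51 52
f 50 52 36
f 51 33 53
f 51 53 52
f 52 53 54
f 52 54 36
f 53 33 34
f 53 34 54
f 54 34 35
f 54 35 36
f 56 55 59
f 56 59 57
f 57 59 60
f 57 60 58
f 59 55 61
f 59 61 60
f 60 61 62
f 60 62 58
f 61 55 63
f 61 63 62
f 62 63 64
f 62 64 58
f 63 55 65
f 63 65 64
f 64 65 66
f 64 66 58
f 65 55 67
f 65 67 66
f 66 67 68
f 66 68 58
f 67 55 69
f 67 69 68
f 68 69 70
f 68 70 58
f 69 55 71
f 69 71 70
f 70 71 72
f 70 72 58
f 71 55 73
f 71 73 72
f 72 73 74
f 72 74 58
f 73 55 75
f 73 75 74
f 74 75 76
f 74 76 58
f 75 55 56
f 75 56 76
f 76 56 57
f 76 57 58



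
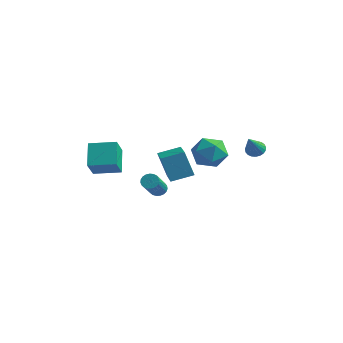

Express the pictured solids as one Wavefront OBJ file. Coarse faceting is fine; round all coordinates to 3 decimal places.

v -0.596 4.373 -0.219
v 0.187 3.904 -1.013
v -2.007 3.216 -0.927
v -1.224 2.747 -1.721
v -1.104 2.511 -0.541
v -0.232 3.225 -0.104
v -1.588 3.895 -1.836
v -0.716 4.609 -1.399
v -0.427 3.608 -2.012
v -0.127 2.753 -1.212
v -1.693 4.367 -0.728
v -1.393 3.512 0.072
v -3.431 -3.849 -0.615
v -3.007 -4.817 0.518
v -4.204 -2.861 0.518
v -3.78 -3.83 1.651
v -2.06 -3.01 -0.411
v -1.636 -3.979 0.722
v -2.833 -2.023 0.722
v -2.409 -2.991 1.855
v -0.654 -0.746 -1.131
v -1.296 -0.807 0.474
v 0.231 0.252 -0.739
v -0.41 0.19 0.866
v 0.69 -2.13 -0.646
v 0.049 -2.192 0.959
v 1.576 -1.133 -0.254
v 0.934 -1.194 1.351
v -1.738 -0.194 -2.718
v -1.247 0.05 -2.673
v -0.631 -1.441 -1.297
v -1.122 -1.686 -1.342
v -1.367 0.153 -2.507
v -0.751 -1.338 -1.132
v -1.551 0.196 -2.378
v -0.935 -1.295 -1.003
v -1.767 0.171 -2.308
v -1.151 -1.32 -0.933
v -1.979 0.084 -2.309
v -1.362 -1.408 -0.933
v -2.148 -0.052 -2.38
v -1.532 -1.543 -1.004
v -2.247 -0.213 -2.51
v -1.631 -1.704 -1.134
v -2.258 -0.37 -2.675
v -1.641 -1.861 -1.3
v -2.179 -0.497 -2.848
v -1.562 -1.988 -1.473
v -2.023 -0.572 -2.999
v -1.407 -2.063 -1.623
v -1.819 -0.581 -3.101
v -1.203 -2.072 -1.725
v -1.6 -0.524 -3.136
v -0.984 -2.015 -1.761
v -1.406 -0.409 -3.099
v -0.789 -1.9 -1.724
v -1.268 -0.258 -2.997
v -0.652 -1.749 -1.621
v -1.212 -0.095 -2.846
v -0.596 -1.586 -1.47
v 2.593 3.201 0.459
v 2.879 2.832 0.066
v 2.907 2.059 1.761
v 3.069 2.978 0.149
v 3.177 3.163 0.285
v 3.183 3.354 0.451
v 3.088 3.519 0.619
v 2.907 3.629 0.759
v 2.672 3.665 0.847
v 2.423 3.62 0.868
v 2.204 3.503 0.818
v 2.052 3.334 0.706
v 1.993 3.142 0.552
v 2.038 2.959 0.381
v 2.18 2.819 0.224
v 2.392 2.745 0.107
v 2.64 2.749 0.052
f 1 12 6
f 1 6 2
f 1 2 8
f 1 8 11
f 1 11 12
f 2 6 10
f 6 12 5
f 12 11 3
f 11 8 7
f 8 2 9
f 4 10 5
f 4 5 3
f 4 3 7
f 4 7 9
f 4 9 10
f 5 10 6
f 3 5 12
f 7 3 11
f 9 7 8
f 10 9 2
f 14 16 13
f 17 14 13
f 13 16 15
f 15 17 13
f 14 20 16
f 18 14 17
f 18 20 14
f 16 20 15
f 19 17 15
f 15 20 19
f 19 18 17
f 20 18 19
f 22 24 21
f 25 22 21
f 21 24 23
f 23 25 21
f 22 28 24
f 26 22 25
f 26 28 22
f 24 28 23
f 27 25 23
f 23 28 27
f 27 26 25
f 28 26 27
f 30 29 33
f 30 33 31
f 31 33 34
f 31 34 32
f 33 29 35
f 33 35 34
f 34 35 36
f 34 36 32
f 35 29 37
f 35 37 36
f 36 37 38
f 36 38 32
f 37 29 39
f 37 39 38
f 38 39 40
f 38 40 32
f 39 29 41
f 39 41 40
f 40 41 42
f 40 42 32
f 41 29 43
f 41 43 42
f 42 43 44
f 42 44 32
f 43 29 45
f 43 45 44
f 44 45 46
f 44 46 32
f 45 29 47
f 45 47 46
f 46 47 48
f 46 48 32
f 47 29 49
f 47 49 48
f 48 49 50
f 48 50 32
f 49 29 51
f 49 51 50
f 50 51 52
f 50 52 32
f 51 29 53
f 51 53 52
f 52 53 54
f 52 54 32
f 53 29 55
f 53 55 54
f 54 55 56
f 54 56 32
f 55 29 57
f 55 57 56
f 56 57 58
f 56 58 32
f 57 29 59
f 57 59 58
f 58 59 60
f 58 60 32
f 59 29 30
f 59 30 60
f 60 30 31
f 60 31 32
f 62 61 64
f 62 64 63
f 64 61 65
f 64 65 63
f 65 61 66
f 65 66 63
f 66 61 67
f 66 67 63
f 67 61 68
f 67 68 63
f 68 61 69
f 68 69 63
f 69 61 70
f 69 70 63
f 70 61 71
f 70 71 63
f 71 61 72
f 71 72 63
f 72 61 73
f 72 73 63
f 73 61 74
f 73 74 63
f 74 61 75
f 74 75 63
f 75 61 76
f 75 76 63
f 76 61 77
f 76 77 63
f 77 61 62
f 77 62 63



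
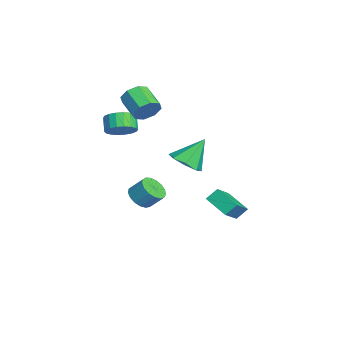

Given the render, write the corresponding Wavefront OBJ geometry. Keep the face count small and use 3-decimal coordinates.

v 2.253 4.54 -3.362
v 1.109 3.614 -2.685
v 2.107 5.187 -2.724
v 0.963 4.261 -2.047
v 3.557 3.739 -2.253
v 2.413 2.813 -1.576
v 3.411 4.386 -1.615
v 2.267 3.46 -0.938
v 3.779 1.506 2.055
v 4.761 1.378 2.403
v 3.381 2.614 3.585
v 4.687 2.017 1.921
v 4.08 2.357 1.518
v 3.297 2.198 1.429
v 2.797 1.635 1.707
v 2.871 0.996 2.189
v 3.477 0.656 2.592
v 4.26 0.814 2.681
v -2.7 0.072 2.873
v -2.179 -0.404 3.464
v -3.539 -1.008 4.177
v -4.06 -0.532 3.587
v -2.339 0.239 3.703
v -3.699 -0.365 4.416
v -2.711 0.784 3.456
v -4.071 0.18 4.169
v -3.076 0.912 2.868
v -4.436 0.308 3.581
v -3.221 0.548 2.283
v -4.581 -0.056 2.996
v -3.061 -0.095 2.044
v -4.421 -0.699 2.757
v -2.689 -0.64 2.291
v -4.049 -1.244 3.004
v -2.324 -0.768 2.879
v -3.684 -1.372 3.592
v -2.952 -0.363 -4.282
v -2.127 -0.745 -4.245
v -1.803 0.04 -3.342
v -2.628 0.423 -3.378
v -2.081 -0.426 -4.539
v -1.757 0.359 -3.635
v -2.235 -0.093 -4.773
v -1.911 0.692 -3.87
v -2.553 0.178 -4.895
v -2.229 0.964 -3.992
v -2.963 0.326 -4.876
v -2.639 1.111 -3.973
v -3.37 0.316 -4.722
v -3.045 1.101 -3.818
v -3.681 0.15 -4.466
v -3.357 0.935 -3.563
v -3.825 -0.133 -4.168
v -3.501 0.652 -3.265
v -3.77 -0.469 -3.896
v -3.445 0.317 -2.993
v -3.527 -0.78 -3.712
v -3.202 0.005 -2.809
v -3.152 -0.996 -3.659
v -2.828 -0.21 -2.756
v -2.732 -1.067 -3.749
v -2.407 -0.281 -2.845
v -2.362 -0.976 -3.96
v -2.038 -0.191 -3.057
v -3.069 -1.398 1.195
v -2.402 -1.261 1.872
v -3.165 -1.265 2.623
v -3.831 -1.402 1.945
v -2.511 -0.862 1.763
v -3.273 -0.866 2.514
v -2.73 -0.57 1.542
v -3.493 -0.573 2.293
v -3.017 -0.441 1.252
v -3.779 -0.445 2.003
v -3.313 -0.503 0.951
v -4.075 -0.506 1.702
v -3.561 -0.741 0.698
v -4.324 -0.744 1.448
v -3.712 -1.11 0.543
v -4.474 -1.113 1.294
v -3.735 -1.535 0.517
v -4.498 -1.539 1.268
v -3.627 -1.934 0.626
v -4.389 -1.938 1.377
v -3.407 -2.227 0.847
v -4.17 -2.23 1.598
v -3.121 -2.355 1.137
v -3.883 -2.359 1.888
v -2.825 -2.294 1.438
v -3.587 -2.297 2.189
v -2.576 -2.056 1.692
v -3.339 -2.059 2.442
v -2.426 -1.687 1.846
v -3.188 -1.69 2.597
f 2 4 1
f 5 2 1
f 1 4 3
f 3 5 1
f 2 8 4
f 6 2 5
f 6 8 2
f 4 8 3
f 7 5 3
f 3 8 7
f 7 6 5
f 8 6 7
f 10 9 12
f 10 12 11
f 12 9 13
f 12 13 11
f 13 9 14
f 13 14 11
f 14 9 15
f 14 15 11
f 15 9 16
f 15 16 11
f 16 9 17
f 16 17 11
f 17 9 18
f 17 18 11
f 18 9 10
f 18 10 11
f 20 19 23
f 20 23 21
f 21 23 24
f 21 24 22
f 23 19 25
f 23 25 24
f 24 25 26
f 24 26 22
f 25 19 27
f 25 27 26
f 26 27 28
f 26 28 22
f 27 19 29
f 27 29 28
f 28 29 30
f 28 30 22
f 29 19 31
f 29 31 30
f 30 31 32
f 30 32 22
f 31 19 33
f 31 33 32
f 32 33 34
f 32 34 22
f 33 19 35
f 33 35 34
f 34 35 36
f 34 36 22
f 35 19 20
f 35 20 36
f 36 20 21
f 36 21 22
f 38 37 41
f 38 41 39
f 39 41 42
f 39 42 40
f 41 37 43
f 41 43 42
f 42 43 44
f 42 44 40
f 43 37 45
f 43 45 44
f 44 45 46
f 44 46 40
f 45 37 47
f 45 47 46
f 46 47 48
f 46 48 40
f 47 37 49
f 47 49 48
f 48 49 50
f 48 50 40
f 49 37 51
f 49 51 50
f 50 51 52
f 50 52 40
f 51 37 53
f 51 53 52
f 52 53 54
f 52 54 40
f 53 37 55
f 53 55 54
f 54 55 56
f 54 56 40
f 55 37 57
f 55 57 56
f 56 57 58
f 56 58 40
f 57 37 59
f 57 59 58
f 58 59 60
f 58 60 40
f 59 37 61
f 59 61 60
f 60 61 62
f 60 62 40
f 61 37 63
f 61 63 62
f 62 63 64
f 62 64 40
f 63 37 38
f 63 38 64
f 64 38 39
f 64 39 40
f 66 65 69
f 66 69 67
f 67 69 70
f 67 70 68
f 69 65 71
f 69 71 70
f 70 71 72
f 70 72 68
f 71 65 73
f 71 73 72
f 72 73 74
f 72 74 68
f 73 65 75
f 73 75 74
f 74 75 76
f 74 76 68
f 75 65 77
f 75 77 76
f 76 77 78
f 76 78 68
f 77 65 79
f 77 79 78
f 78 79 80
f 78 80 68
f 79 65 81
f 79 81 80
f 80 81 82
f 80 82 68
f 81 65 83
f 81 83 82
f 82 83 84
f 82 84 68
f 83 65 85
f 83 85 84
f 84 85 86
f 84 86 68
f 85 65 87
f 85 87 86
f 86 87 88
f 86 88 68
f 87 65 89
f 87 89 88
f 88 89 90
f 88 90 68
f 89 65 91
f 89 91 90
f 90 91 92
f 90 92 68
f 91 65 93
f 91 93 92
f 92 93 94
f 92 94 68
f 93 65 66
f 93 66 94
f 94 66 67
f 94 67 68



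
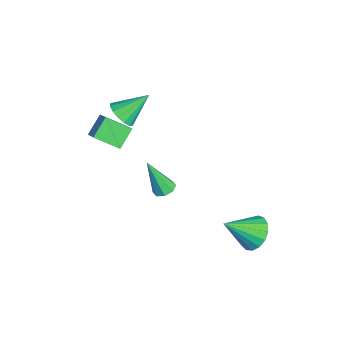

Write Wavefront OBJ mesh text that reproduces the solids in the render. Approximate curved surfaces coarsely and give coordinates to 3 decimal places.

v -2.427 -2.15 1.308
v -2.131 -2.55 1.883
v -2.673 -0.89 2.312
v -1.825 -2.362 1.721
v -1.681 -2.117 1.449
v -1.737 -1.881 1.139
v -1.977 -1.717 0.875
v -2.338 -1.669 0.726
v -2.723 -1.75 0.734
v -3.029 -1.939 0.895
v -3.173 -2.183 1.167
v -3.117 -2.419 1.477
v -2.877 -2.583 1.741
v -2.516 -2.631 1.89
v 3.333 -1.03 1.832
v 3.678 -1.406 1.733
v 3.067 -1.71 3.488
v 3.847 -1.082 1.893
v 3.714 -0.728 2.017
v 3.358 -0.551 2.033
v 2.988 -0.654 1.931
v 2.819 -0.977 1.771
v 2.952 -1.331 1.647
v 3.307 -1.508 1.631
v 2.732 2.915 -2.735
v 3.268 2.498 -3.326
v 2.888 1.545 -1.625
v 3.54 2.726 -3.082
v 3.628 2.997 -2.759
v 3.51 3.25 -2.431
v 3.214 3.426 -2.172
v 2.808 3.485 -2.042
v 2.384 3.413 -2.071
v 2.04 3.228 -2.252
v 1.854 2.97 -2.543
v 1.87 2.7 -2.879
v 2.083 2.48 -3.181
v 2.445 2.359 -3.381
v 2.872 2.365 -3.433
v -1.963 -3.127 1.904
v -1.191 -2.956 2.465
v -1.695 -2.02 1.198
v -0.923 -1.849 1.76
v -1.317 -3.731 1.2
v -0.545 -3.56 1.762
v -1.049 -2.624 0.495
v -0.277 -2.453 1.056
f 2 1 4
f 2 4 3
f 4 1 5
f 4 5 3
f 5 1 6
f 5 6 3
f 6 1 7
f 6 7 3
f 7 1 8
f 7 8 3
f 8 1 9
f 8 9 3
f 9 1 10
f 9 10 3
f 10 1 11
f 10 11 3
f 11 1 12
f 11 12 3
f 12 1 13
f 12 13 3
f 13 1 14
f 13 14 3
f 14 1 2
f 14 2 3
f 16 15 18
f 16 18 17
f 18 15 19
f 18 19 17
f 19 15 20
f 19 20 17
f 20 15 21
f 20 21 17
f 21 15 22
f 21 22 17
f 22 15 23
f 22 23 17
f 23 15 24
f 23 24 17
f 24 15 16
f 24 16 17
f 26 25 28
f 26 28 27
f 28 25 29
f 28 29 27
f 29 25 30
f 29 30 27
f 30 25 31
f 30 31 27
f 31 25 32
f 31 32 27
f 32 25 33
f 32 33 27
f 33 25 34
f 33 34 27
f 34 25 35
f 34 35 27
f 35 25 36
f 35 36 27
f 36 25 37
f 36 37 27
f 37 25 38
f 37 38 27
f 38 25 39
f 38 39 27
f 39 25 26
f 39 26 27
f 41 43 40
f 44 41 40
f 40 43 42
f 42 44 40
f 41 47 43
f 45 41 44
f 45 47 41
f 43 47 42
f 46 44 42
f 42 47 46
f 46 45 44
f 47 45 46



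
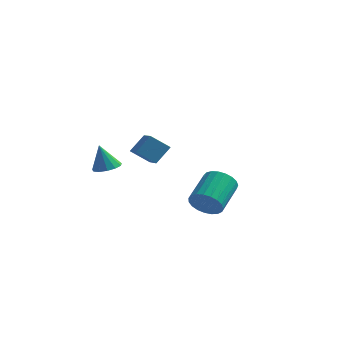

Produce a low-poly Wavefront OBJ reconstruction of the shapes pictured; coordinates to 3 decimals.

v -2.062 0.727 0.362
v -3.052 0.497 1.107
v -2.981 2.308 -0.369
v -3.97 2.078 0.375
v -1.55 1.442 1.265
v -2.539 1.212 2.009
v -2.468 3.023 0.533
v -3.458 2.793 1.278
v -3.496 -2.369 1.224
v -2.883 -1.973 1.397
v -3.904 -2.351 2.636
v -3.185 -1.691 1.305
v -3.585 -1.625 1.189
v -3.958 -1.795 1.083
v -4.183 -2.147 1.022
v -4.19 -2.57 1.025
v -3.977 -2.929 1.092
v -3.611 -3.11 1.2
v -3.208 -3.056 1.316
v -2.897 -2.783 1.403
v -2.775 -2.38 1.433
v 2.346 -4.787 0.714
v 2.704 -5.16 1.427
v 2.891 -3.465 2.219
v 2.534 -3.093 1.506
v 2.998 -5.095 1.219
v 3.185 -3.4 2.011
v 3.179 -4.978 0.924
v 3.367 -3.283 1.716
v 3.217 -4.827 0.593
v 3.404 -3.132 1.384
v 3.104 -4.669 0.282
v 3.291 -2.975 1.074
v 2.86 -4.532 0.047
v 3.047 -2.838 0.838
v 2.527 -4.439 -0.074
v 2.714 -2.745 0.718
v 2.163 -4.407 -0.058
v 2.35 -2.712 0.734
v 1.831 -4.44 0.092
v 2.018 -2.745 0.883
v 1.587 -4.533 0.349
v 1.775 -2.838 1.14
v 1.475 -4.67 0.669
v 1.663 -2.975 1.461
v 1.514 -4.828 0.997
v 1.701 -3.133 1.789
v 1.696 -4.978 1.276
v 1.884 -3.283 2.068
v 1.991 -5.096 1.458
v 2.179 -3.401 2.25
v 2.348 -5.16 1.511
v 2.535 -3.465 2.303
f 2 4 1
f 5 2 1
f 1 4 3
f 3 5 1
f 2 8 4
f 6 2 5
f 6 8 2
f 4 8 3
f 7 5 3
f 3 8 7
f 7 6 5
f 8 6 7
f 10 9 12
f 10 12 11
f 12 9 13
f 12 13 11
f 13 9 14
f 13 14 11
f 14 9 15
f 14 15 11
f 15 9 16
f 15 16 11
f 16 9 17
f 16 17 11
f 17 9 18
f 17 18 11
f 18 9 19
f 18 19 11
f 19 9 20
f 19 20 11
f 20 9 21
f 20 21 11
f 21 9 10
f 21 10 11
f 23 22 26
f 23 26 24
f 24 26 27
f 24 27 25
f 26 22 28
f 26 28 27
f 27 28 29
f 27 29 25
f 28 22 30
f 28 30 29
f 29 30 31
f 29 31 25
f 30 22 32
f 30 32 31
f 31 32 33
f 31 33 25
f 32 22 34
f 32 34 33
f 33 34 35
f 33 35 25
f 34 22 36
f 34 36 35
f 35 36 37
f 35 37 25
f 36 22 38
f 36 38 37
f 37 38 39
f 37 39 25
f 38 22 40
f 38 40 39
f 39 40 41
f 39 41 25
f 40 22 42
f 40 42 41
f 41 42 43
f 41 43 25
f 42 22 44
f 42 44 43
f 43 44 45
f 43 45 25
f 44 22 46
f 44 46 45
f 45 46 47
f 45 47 25
f 46 22 48
f 46 48 47
f 47 48 49
f 47 49 25
f 48 22 50
f 48 50 49
f 49 50 51
f 49 51 25
f 50 22 52
f 50 52 51
f 51 52 53
f 51 53 25
f 52 22 23
f 52 23 53
f 53 23 24
f 53 24 25



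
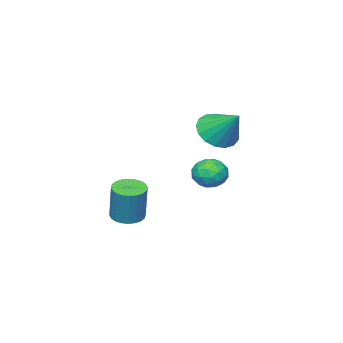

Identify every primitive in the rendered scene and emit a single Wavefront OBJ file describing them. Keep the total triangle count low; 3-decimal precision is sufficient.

v -0.081 -1.501 -1.575
v 0.418 -1.948 -1.557
v 0.7 -1.566 0.034
v 0.201 -1.119 0.015
v 0.545 -1.732 -1.631
v 0.828 -1.35 -0.04
v 0.577 -1.481 -1.697
v 0.86 -1.099 -0.106
v 0.509 -1.233 -1.744
v 0.791 -0.851 -0.154
v 0.351 -1.026 -1.766
v 0.633 -0.644 -0.176
v 0.127 -0.891 -1.759
v 0.41 -0.509 -0.168
v -0.128 -0.849 -1.723
v 0.154 -0.467 -0.133
v -0.377 -0.907 -1.666
v -0.095 -0.524 -0.075
v -0.58 -1.054 -1.594
v -0.298 -0.672 -0.003
v -0.708 -1.27 -1.52
v -0.425 -0.888 0.071
v -0.74 -1.521 -1.454
v -0.457 -1.139 0.137
v -0.671 -1.769 -1.406
v -0.389 -1.387 0.184
v -0.513 -1.976 -1.384
v -0.231 -1.594 0.206
v -0.29 -2.111 -1.392
v -0.007 -1.729 0.199
v -0.034 -2.153 -1.427
v 0.248 -1.771 0.163
v 0.215 -2.096 -1.485
v 0.497 -1.713 0.106
v -1.783 1.862 1.061
v -1.267 2.192 1.45
v -0.993 1.088 0.67
v -0.477 1.418 1.059
v -1.004 1.05 1.394
v -1.493 1.528 1.636
v -0.767 1.752 0.484
v -1.256 2.23 0.726
v -0.639 2.124 1.093
v -0.786 1.69 1.656
v -1.474 1.59 0.464
v -1.621 1.156 1.027
v -1.595 2.095 1.29
v -0.665 1.185 0.83
v -0.975 0.968 1.027
v -0.672 1.162 1.256
v -1.727 1.705 1.399
v -1.424 1.899 1.628
v -1.27 1.227 1.595
v -0.836 1.381 0.492
v -0.533 1.575 0.721
v -1.588 2.118 0.864
v -1.285 2.312 1.093
v -0.99 2.053 0.525
v -0.922 2.249 1.309
v -0.458 1.794 1.079
v -0.628 1.99 0.741
v -0.915 2.271 0.883
v -1.009 1.994 1.64
v -0.544 1.539 1.41
v -0.854 1.322 1.607
v -1.141 1.604 1.749
v -0.639 1.954 1.43
v -1.716 1.741 0.71
v -1.251 1.286 0.48
v -1.119 1.676 0.371
v -1.406 1.958 0.513
v -1.802 1.486 1.041
v -1.338 1.031 0.811
v -1.345 1.009 1.237
v -1.632 1.29 1.379
v -1.621 1.326 0.69
v -1.037 2.087 3.273
v -0.213 2.213 2.99
v -0.863 3.233 4.287
v -0.444 2.465 2.744
v -0.811 2.631 2.619
v -1.229 2.672 2.645
v -1.604 2.579 2.814
v -1.848 2.373 3.088
v -1.907 2.102 3.405
v -1.766 1.827 3.692
v -1.458 1.612 3.882
v -1.054 1.505 3.934
v -0.646 1.532 3.833
v -0.327 1.686 3.605
v -0.171 1.932 3.3
f 2 1 5
f 2 5 3
f 3 5 6
f 3 6 4
f 5 1 7
f 5 7 6
f 6 7 8
f 6 8 4
f 7 1 9
f 7 9 8
f 8 9 10
f 8 10 4
f 9 1 11
f 9 11 10
f 10 11 12
f 10 12 4
f 11 1 13
f 11 13 12
f 12 13 14
f 12 14 4
f 13 1 15
f 13 15 14
f 14 15 16
f 14 16 4
f 15 1 17
f 15 17 16
f 16 17 18
f 16 18 4
f 17 1 19
f 17 19 18
f 18 19 20
f 18 20 4
f 19 1 21
f 19 21 20
f 20 21 22
f 20 22 4
f 21 1 23
f 21 23 22
f 22 23 24
f 22 24 4
f 23 1 25
f 23 25 24
f 24 25 26
f 24 26 4
f 25 1 27
f 25 27 26
f 26 27 28
f 26 28 4
f 27 1 29
f 27 29 28
f 28 29 30
f 28 30 4
f 29 1 31
f 29 31 30
f 30 31 32
f 30 32 4
f 31 1 33
f 31 33 32
f 32 33 34
f 32 34 4
f 33 1 2
f 33 2 34
f 34 2 3
f 34 3 4
f 35 72 51
f 72 46 75
f 51 75 40
f 72 75 51
f 35 51 47
f 51 40 52
f 47 52 36
f 51 52 47
f 35 47 56
f 47 36 57
f 56 57 42
f 47 57 56
f 35 56 68
f 56 42 71
f 68 71 45
f 56 71 68
f 35 68 72
f 68 45 76
f 72 76 46
f 68 76 72
f 36 52 63
f 52 40 66
f 63 66 44
f 52 66 63
f 40 75 53
f 75 46 74
f 53 74 39
f 75 74 53
f 46 76 73
f 76 45 69
f 73 69 37
f 76 69 73
f 45 71 70
f 71 42 58
f 70 58 41
f 71 58 70
f 42 57 62
f 57 36 59
f 62 59 43
f 57 59 62
f 38 64 50
f 64 44 65
f 50 65 39
f 64 65 50
f 38 50 48
f 50 39 49
f 48 49 37
f 50 49 48
f 38 48 55
f 48 37 54
f 55 54 41
f 48 54 55
f 38 55 60
f 55 41 61
f 60 61 43
f 55 61 60
f 38 60 64
f 60 43 67
f 64 67 44
f 60 67 64
f 39 65 53
f 65 44 66
f 53 66 40
f 65 66 53
f 37 49 73
f 49 39 74
f 73 74 46
f 49 74 73
f 41 54 70
f 54 37 69
f 70 69 45
f 54 69 70
f 43 61 62
f 61 41 58
f 62 58 42
f 61 58 62
f 44 67 63
f 67 43 59
f 63 59 36
f 67 59 63
f 78 77 80
f 78 80 79
f 80 77 81
f 80 81 79
f 81 77 82
f 81 82 79
f 82 77 83
f 82 83 79
f 83 77 84
f 83 84 79
f 84 77 85
f 84 85 79
f 85 77 86
f 85 86 79
f 86 77 87
f 86 87 79
f 87 77 88
f 87 88 79
f 88 77 89
f 88 89 79
f 89 77 90
f 89 90 79
f 90 77 91
f 90 91 79
f 91 77 78
f 91 78 79



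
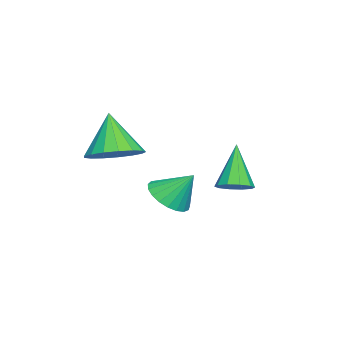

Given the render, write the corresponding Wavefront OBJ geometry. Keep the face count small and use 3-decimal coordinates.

v 2.133 1.173 1.131
v 2.675 1.471 1.458
v 1.187 1.027 2.829
v 2.404 1.785 1.334
v 2.03 1.866 1.133
v 1.695 1.681 0.93
v 1.527 1.303 0.804
v 1.591 0.875 0.803
v 1.862 0.561 0.927
v 2.236 0.481 1.128
v 2.571 0.665 1.331
v 2.739 1.043 1.457
v 0.157 -1.669 -0.302
v 1.078 -1.48 -0.494
v 0.203 -0.731 0.842
v 0.889 -1.205 -0.713
v 0.574 -1.009 -0.86
v 0.186 -0.928 -0.911
v -0.206 -0.975 -0.857
v -0.536 -1.142 -0.706
v -0.746 -1.4 -0.486
v -0.8 -1.704 -0.234
v -0.689 -2.003 0.007
v -0.431 -2.244 0.194
v -0.072 -2.385 0.295
v 0.327 -2.403 0.293
v 0.696 -2.294 0.188
v 0.972 -2.076 -0.001
v 1.107 -1.789 -0.243
v 2.707 -2.953 2.517
v 3.275 -2.138 2.966
v 1.953 -3.367 4.223
v 2.826 -1.914 2.822
v 2.35 -1.927 2.609
v 1.956 -2.176 2.374
v 1.734 -2.602 2.173
v 1.734 -3.11 2.05
v 1.958 -3.581 2.034
v 2.352 -3.908 2.129
v 2.828 -4.017 2.313
v 3.276 -3.882 2.544
v 3.594 -3.534 2.768
v 3.708 -3.053 2.935
v 3.593 -2.55 3.006
f 2 1 4
f 2 4 3
f 4 1 5
f 4 5 3
f 5 1 6
f 5 6 3
f 6 1 7
f 6 7 3
f 7 1 8
f 7 8 3
f 8 1 9
f 8 9 3
f 9 1 10
f 9 10 3
f 10 1 11
f 10 11 3
f 11 1 12
f 11 12 3
f 12 1 2
f 12 2 3
f 14 13 16
f 14 16 15
f 16 13 17
f 16 17 15
f 17 13 18
f 17 18 15
f 18 13 19
f 18 19 15
f 19 13 20
f 19 20 15
f 20 13 21
f 20 21 15
f 21 13 22
f 21 22 15
f 22 13 23
f 22 23 15
f 23 13 24
f 23 24 15
f 24 13 25
f 24 25 15
f 25 13 26
f 25 26 15
f 26 13 27
f 26 27 15
f 27 13 28
f 27 28 15
f 28 13 29
f 28 29 15
f 29 13 14
f 29 14 15
f 31 30 33
f 31 33 32
f 33 30 34
f 33 34 32
f 34 30 35
f 34 35 32
f 35 30 36
f 35 36 32
f 36 30 37
f 36 37 32
f 37 30 38
f 37 38 32
f 38 30 39
f 38 39 32
f 39 30 40
f 39 40 32
f 40 30 41
f 40 41 32
f 41 30 42
f 41 42 32
f 42 30 43
f 42 43 32
f 43 30 44
f 43 44 32
f 44 30 31
f 44 31 32



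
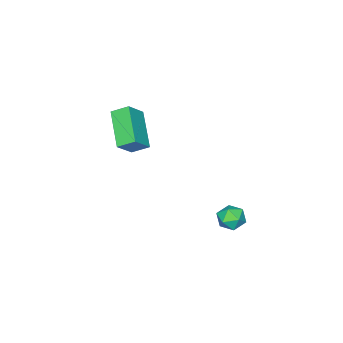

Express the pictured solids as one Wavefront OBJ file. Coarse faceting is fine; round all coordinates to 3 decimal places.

v 1.969 3.32 -0.757
v 2.626 3.611 -0.92
v 2.174 2.429 -1.52
v 2.831 2.72 -1.683
v 2.712 2.427 -1.018
v 2.586 2.978 -0.546
v 2.214 3.062 -1.894
v 2.088 3.613 -1.422
v 2.777 3.451 -1.622
v 3.085 3.058 -1.081
v 1.715 2.982 -1.359
v 2.023 2.589 -0.818
v 1.523 -3.84 1.904
v 2.455 -3.901 2.779
v 1.123 -3.096 2.381
v 2.055 -3.158 3.257
v 2.685 -2.482 0.763
v 3.617 -2.544 1.639
v 2.285 -1.739 1.241
v 3.217 -1.8 2.116
f 1 12 6
f 1 6 2
f 1 2 8
f 1 8 11
f 1 11 12
f 2 6 10
f 6 12 5
f 12 11 3
f 11 8 7
f 8 2 9
f 4 10 5
f 4 5 3
f 4 3 7
f 4 7 9
f 4 9 10
f 5 10 6
f 3 5 12
f 7 3 11
f 9 7 8
f 10 9 2
f 14 16 13
f 17 14 13
f 13 16 15
f 15 17 13
f 14 20 16
f 18 14 17
f 18 20 14
f 16 20 15
f 19 17 15
f 15 20 19
f 19 18 17
f 20 18 19



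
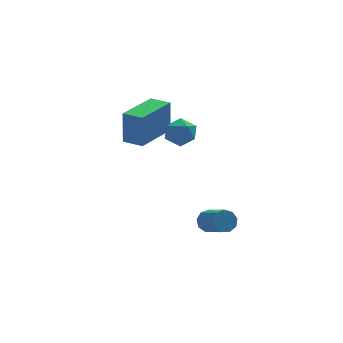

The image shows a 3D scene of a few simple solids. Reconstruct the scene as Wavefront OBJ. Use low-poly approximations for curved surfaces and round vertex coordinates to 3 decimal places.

v 1.156 1.58 -1.411
v 1.172 1.645 0.168
v 0.478 2.231 -1.43
v 0.495 2.296 0.148
v 2.605 3.084 -1.488
v 2.622 3.149 0.09
v 1.928 3.735 -1.508
v 1.944 3.8 0.071
v 3.204 -1.448 -4.221
v 3.638 -1.497 -4.556
v 4.01 -2.6 -3.913
v 3.576 -2.552 -3.579
v 3.73 -1.291 -4.255
v 4.102 -2.394 -3.612
v 3.576 -1.158 -3.939
v 3.948 -2.262 -3.296
v 3.248 -1.161 -3.754
v 3.62 -2.265 -3.111
v 2.9 -1.299 -3.789
v 3.271 -2.402 -3.146
v 2.693 -1.506 -4.025
v 3.065 -2.61 -3.383
v 2.726 -1.686 -4.354
v 3.098 -2.79 -3.711
v 2.983 -1.755 -4.62
v 3.355 -2.859 -3.978
v 3.343 -1.681 -4.7
v 3.715 -2.784 -4.057
v 2.282 0.922 -0.71
v 2.729 1.164 -0.178
v 2.231 -0.144 -0.182
v 2.678 0.098 0.35
v 1.992 0.359 0.299
v 2.023 1.018 -0.027
v 2.937 0.002 -0.333
v 2.968 0.661 -0.659
v 3.134 0.595 0.055
v 2.55 0.816 0.446
v 2.41 0.204 -0.806
v 1.826 0.425 -0.415
f 2 4 1
f 5 2 1
f 1 4 3
f 3 5 1
f 2 8 4
f 6 2 5
f 6 8 2
f 4 8 3
f 7 5 3
f 3 8 7
f 7 6 5
f 8 6 7
f 10 9 13
f 10 13 11
f 11 13 14
f 11 14 12
f 13 9 15
f 13 15 14
f 14 15 16
f 14 16 12
f 15 9 17
f 15 17 16
f 16 17 18
f 16 18 12
f 17 9 19
f 17 19 18
f 18 19 20
f 18 20 12
f 19 9 21
f 19 21 20
f 20 21 22
f 20 22 12
f 21 9 23
f 21 23 22
f 22 23 24
f 22 24 12
f 23 9 25
f 23 25 24
f 24 25 26
f 24 26 12
f 25 9 27
f 25 27 26
f 26 27 28
f 26 28 12
f 27 9 10
f 27 10 28
f 28 10 11
f 28 11 12
f 29 40 34
f 29 34 30
f 29 30 36
f 29 36 39
f 29 39 40
f 30 34 38
f 34 40 33
f 40 39 31
f 39 36 35
f 36 30 37
f 32 38 33
f 32 33 31
f 32 31 35
f 32 35 37
f 32 37 38
f 33 38 34
f 31 33 40
f 35 31 39
f 37 35 36
f 38 37 30



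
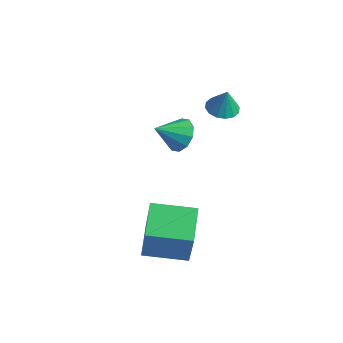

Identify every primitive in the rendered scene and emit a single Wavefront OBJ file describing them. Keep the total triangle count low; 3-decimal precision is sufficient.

v 2.277 -3.661 -2.557
v 3.003 -4.09 -0.601
v 1.345 -2.595 -1.978
v 2.07 -3.024 -0.022
v 3.53 -2.456 -2.758
v 4.255 -2.885 -0.802
v 2.597 -1.39 -2.179
v 3.323 -1.819 -0.223
v -1.093 1.306 -0.543
v -0.65 1.585 0.075
v -1.467 0.294 0.183
v -1.109 1.782 0.113
v -1.562 1.796 -0.1
v -1.836 1.624 -0.482
v -1.826 1.33 -0.887
v -1.536 1.027 -1.161
v -1.077 0.83 -1.198
v -0.624 0.816 -0.985
v -0.35 0.988 -0.603
v -0.36 1.282 -0.198
v 1.083 1.439 2.335
v 1.627 1.089 2.204
v 1.337 1.441 3.385
v 1.724 1.416 2.18
v 1.649 1.749 2.198
v 1.422 1.999 2.252
v 1.105 2.099 2.329
v 0.781 2.022 2.407
v 0.539 1.789 2.466
v 0.442 1.462 2.49
v 0.517 1.129 2.473
v 0.743 0.879 2.418
v 1.061 0.779 2.342
v 1.384 0.856 2.263
f 2 4 1
f 5 2 1
f 1 4 3
f 3 5 1
f 2 8 4
f 6 2 5
f 6 8 2
f 4 8 3
f 7 5 3
f 3 8 7
f 7 6 5
f 8 6 7
f 10 9 12
f 10 12 11
f 12 9 13
f 12 13 11
f 13 9 14
f 13 14 11
f 14 9 15
f 14 15 11
f 15 9 16
f 15 16 11
f 16 9 17
f 16 17 11
f 17 9 18
f 17 18 11
f 18 9 19
f 18 19 11
f 19 9 20
f 19 20 11
f 20 9 10
f 20 10 11
f 22 21 24
f 22 24 23
f 24 21 25
f 24 25 23
f 25 21 26
f 25 26 23
f 26 21 27
f 26 27 23
f 27 21 28
f 27 28 23
f 28 21 29
f 28 29 23
f 29 21 30
f 29 30 23
f 30 21 31
f 30 31 23
f 31 21 32
f 31 32 23
f 32 21 33
f 32 33 23
f 33 21 34
f 33 34 23
f 34 21 22
f 34 22 23



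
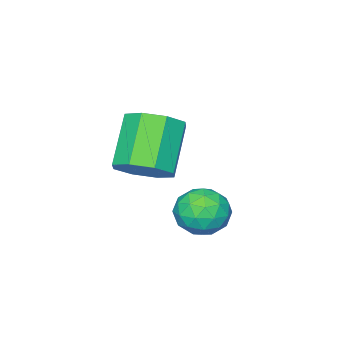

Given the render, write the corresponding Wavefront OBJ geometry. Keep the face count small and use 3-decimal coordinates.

v -2.428 4.146 2.927
v -2.039 3.863 2.199
v -3.621 3.497 2.541
v -3.232 3.214 1.813
v -2.991 2.896 2.589
v -2.253 3.297 2.828
v -3.407 4.063 1.912
v -2.669 4.464 2.151
v -2.643 3.812 1.572
v -2.386 3.09 1.99
v -3.274 4.27 2.75
v -3.017 3.548 3.168
v -2.129 4.062 2.597
v -3.531 3.298 2.143
v -3.39 3.111 2.599
v -3.161 2.945 2.171
v -2.255 3.729 2.967
v -2.026 3.562 2.539
v -2.586 2.994 2.768
v -3.634 3.798 2.201
v -3.405 3.631 1.773
v -2.499 4.415 2.569
v -2.27 4.249 2.141
v -3.074 4.366 1.972
v -2.255 3.865 1.801
v -2.956 3.484 1.574
v -3.059 3.983 1.632
v -2.626 4.218 1.772
v -2.104 3.441 2.047
v -2.805 3.059 1.819
v -2.664 2.872 2.276
v -2.23 3.108 2.416
v -2.459 3.411 1.678
v -2.855 4.301 2.921
v -3.556 3.919 2.693
v -3.43 4.252 2.324
v -2.996 4.488 2.464
v -2.704 3.876 3.166
v -3.405 3.495 2.939
v -3.034 3.142 2.968
v -2.601 3.377 3.108
v -3.201 3.949 3.062
v -3.005 1.246 2.941
v -2.3 1.379 3.579
v -3.45 0.768 4.977
v -4.155 0.634 4.339
v -2.72 1.976 3.495
v -3.87 1.365 4.893
v -3.307 2.145 3.087
v -4.457 1.534 4.484
v -3.717 1.788 2.593
v -4.867 1.176 3.99
v -3.71 1.112 2.303
v -4.86 0.501 3.701
v -3.29 0.515 2.387
v -4.44 -0.096 3.785
v -2.703 0.346 2.796
v -3.853 -0.265 4.193
v -2.293 0.704 3.29
v -3.443 0.092 4.687
f 1 38 17
f 38 12 41
f 17 41 6
f 38 41 17
f 1 17 13
f 17 6 18
f 13 18 2
f 17 18 13
f 1 13 22
f 13 2 23
f 22 23 8
f 13 23 22
f 1 22 34
f 22 8 37
f 34 37 11
f 22 37 34
f 1 34 38
f 34 11 42
f 38 42 12
f 34 42 38
f 2 18 29
f 18 6 32
f 29 32 10
f 18 32 29
f 6 41 19
f 41 12 40
f 19 40 5
f 41 40 19
f 12 42 39
f 42 11 35
f 39 35 3
f 42 35 39
f 11 37 36
f 37 8 24
f 36 24 7
f 37 24 36
f 8 23 28
f 23 2 25
f 28 25 9
f 23 25 28
f 4 30 16
f 30 10 31
f 16 31 5
f 30 31 16
f 4 16 14
f 16 5 15
f 14 15 3
f 16 15 14
f 4 14 21
f 14 3 20
f 21 20 7
f 14 20 21
f 4 21 26
f 21 7 27
f 26 27 9
f 21 27 26
f 4 26 30
f 26 9 33
f 30 33 10
f 26 33 30
f 5 31 19
f 31 10 32
f 19 32 6
f 31 32 19
f 3 15 39
f 15 5 40
f 39 40 12
f 15 40 39
f 7 20 36
f 20 3 35
f 36 35 11
f 20 35 36
f 9 27 28
f 27 7 24
f 28 24 8
f 27 24 28
f 10 33 29
f 33 9 25
f 29 25 2
f 33 25 29
f 44 43 47
f 44 47 45
f 45 47 48
f 45 48 46
f 47 43 49
f 47 49 48
f 48 49 50
f 48 50 46
f 49 43 51
f 49 51 50
f 50 51 52
f 50 52 46
f 51 43 53
f 51 53 52
f 52 53 54
f 52 54 46
f 53 43 55
f 53 55 54
f 54 55 56
f 54 56 46
f 55 43 57
f 55 57 56
f 56 57 58
f 56 58 46
f 57 43 59
f 57 59 58
f 58 59 60
f 58 60 46
f 59 43 44
f 59 44 60
f 60 44 45
f 60 45 46



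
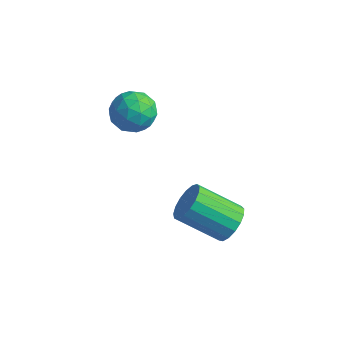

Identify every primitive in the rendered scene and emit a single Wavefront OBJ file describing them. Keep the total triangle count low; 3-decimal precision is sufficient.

v -0.366 -0.23 3.336
v 0.481 -0.287 3.058
v -0.461 -1.673 3.342
v 0.386 -1.73 3.064
v 0.205 -1.438 3.889
v 0.264 -0.546 3.886
v -0.244 -1.414 2.514
v -0.185 -0.522 2.511
v 0.557 -1.018 2.551
v 0.834 -1.034 3.4
v -0.814 -0.926 3
v -0.537 -0.942 3.849
v 0.066 -0.132 3.197
v -0.046 -1.828 3.203
v -0.152 -1.657 3.688
v 0.346 -1.69 3.525
v -0.062 -0.284 3.683
v 0.436 -0.318 3.52
v 0.274 -0.994 4.008
v -0.416 -1.642 2.88
v 0.082 -1.676 2.717
v -0.326 -0.27 2.875
v 0.172 -0.303 2.712
v -0.254 -0.966 2.392
v 0.609 -0.595 2.735
v 0.553 -1.443 2.738
v 0.182 -1.258 2.415
v 0.217 -0.733 2.413
v 0.772 -0.604 3.234
v 0.716 -1.452 3.238
v 0.609 -1.281 3.723
v 0.644 -0.757 3.721
v 0.816 -1.034 2.936
v -0.696 -0.508 3.162
v -0.752 -1.356 3.166
v -0.624 -1.203 2.679
v -0.589 -0.679 2.677
v -0.533 -0.517 3.662
v -0.589 -1.365 3.665
v -0.197 -1.227 3.987
v -0.162 -0.702 3.985
v -0.796 -0.926 3.464
v 3.959 -0.517 -1.086
v 4.374 -1.187 -1.039
v 3.016 -1.954 -0.007
v 2.601 -1.283 -0.054
v 4.489 -0.988 -0.739
v 3.131 -1.755 0.293
v 4.483 -0.681 -0.518
v 3.125 -1.448 0.514
v 4.357 -0.336 -0.428
v 2.999 -1.103 0.604
v 4.14 -0.033 -0.488
v 2.782 -0.799 0.544
v 3.881 0.16 -0.686
v 2.523 -0.607 0.346
v 3.64 0.198 -0.975
v 2.282 -0.569 0.057
v 3.472 0.072 -1.289
v 2.114 -0.695 -0.257
v 3.416 -0.189 -1.557
v 2.058 -0.956 -0.525
v 3.484 -0.525 -1.717
v 2.126 -1.292 -0.685
v 3.661 -0.859 -1.733
v 2.303 -1.626 -0.701
v 3.906 -1.114 -1.6
v 2.548 -1.881 -0.568
v 4.163 -1.233 -1.349
v 2.805 -2 -0.317
f 1 38 17
f 38 12 41
f 17 41 6
f 38 41 17
f 1 17 13
f 17 6 18
f 13 18 2
f 17 18 13
f 1 13 22
f 13 2 23
f 22 23 8
f 13 23 22
f 1 22 34
f 22 8 37
f 34 37 11
f 22 37 34
f 1 34 38
f 34 11 42
f 38 42 12
f 34 42 38
f 2 18 29
f 18 6 32
f 29 32 10
f 18 32 29
f 6 41 19
f 41 12 40
f 19 40 5
f 41 40 19
f 12 42 39
f 42 11 35
f 39 35 3
f 42 35 39
f 11 37 36
f 37 8 24
f 36 24 7
f 37 24 36
f 8 23 28
f 23 2 25
f 28 25 9
f 23 25 28
f 4 30 16
f 30 10 31
f 16 31 5
f 30 31 16
f 4 16 14
f 16 5 15
f 14 15 3
f 16 15 14
f 4 14 21
f 14 3 20
f 21 20 7
f 14 20 21
f 4 21 26
f 21 7 27
f 26 27 9
f 21 27 26
f 4 26 30
f 26 9 33
f 30 33 10
f 26 33 30
f 5 31 19
f 31 10 32
f 19 32 6
f 31 32 19
f 3 15 39
f 15 5 40
f 39 40 12
f 15 40 39
f 7 20 36
f 20 3 35
f 36 35 11
f 20 35 36
f 9 27 28
f 27 7 24
f 28 24 8
f 27 24 28
f 10 33 29
f 33 9 25
f 29 25 2
f 33 25 29
f 44 43 47
f 44 47 45
f 45 47 48
f 45 48 46
f 47 43 49
f 47 49 48
f 48 49 50
f 48 50 46
f 49 43 51
f 49 51 50
f 50 51 52
f 50 52 46
f 51 43 53
f 51 53 52
f 52 53 54
f 52 54 46
f 53 43 55
f 53 55 54
f 54 55 56
f 54 56 46
f 55 43 57
f 55 57 56
f 56 57 58
f 56 58 46
f 57 43 59
f 57 59 58
f 58 59 60
f 58 60 46
f 59 43 61
f 59 61 60
f 60 61 62
f 60 62 46
f 61 43 63
f 61 63 62
f 62 63 64
f 62 64 46
f 63 43 65
f 63 65 64
f 64 65 66
f 64 66 46
f 65 43 67
f 65 67 66
f 66 67 68
f 66 68 46
f 67 43 69
f 67 69 68
f 68 69 70
f 68 70 46
f 69 43 44
f 69 44 70
f 70 44 45
f 70 45 46



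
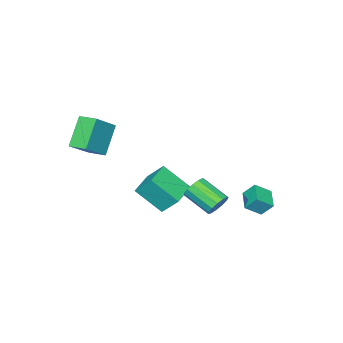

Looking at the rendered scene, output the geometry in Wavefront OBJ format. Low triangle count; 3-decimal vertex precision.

v -3.772 2.772 -3.069
v -4.027 3.432 -2.227
v -2.757 3.656 -3.454
v -3.012 4.317 -2.612
v -2.968 2.163 -2.348
v -3.223 2.824 -1.506
v -1.953 3.048 -2.733
v -2.208 3.708 -1.891
v 2.423 -4.012 3.797
v 4.08 -3.992 5.104
v 2.302 -2.866 3.933
v 3.959 -2.846 5.24
v 3.741 -3.674 2.12
v 5.398 -3.654 3.427
v 3.62 -2.528 2.256
v 5.277 -2.508 3.563
v -0.862 -1.2 -2.95
v -0.31 -2.738 -1.508
v -1.056 -0.158 -1.765
v -0.504 -1.697 -0.323
v 0.904 -0.703 -3.097
v 1.456 -2.242 -1.655
v 0.71 0.338 -1.912
v 1.262 -1.2 -0.47
v 0.584 3.06 -1.196
v 1.135 2.792 -1.726
v 1.166 1.092 -0.835
v 0.616 1.36 -0.304
v 1.368 2.978 -1.381
v 1.4 1.278 -0.489
v 1.353 3.189 -0.977
v 1.385 1.489 -0.085
v 1.094 3.36 -0.642
v 1.126 1.66 0.249
v 0.673 3.435 -0.484
v 0.704 1.735 0.408
v 0.223 3.392 -0.551
v 0.255 1.692 0.341
v -0.111 3.243 -0.823
v -0.08 1.543 0.069
v -0.225 3.036 -1.213
v -0.194 1.336 -0.322
v -0.082 2.836 -1.598
v -0.05 1.136 -0.707
v 0.272 2.708 -1.855
v 0.304 1.008 -0.964
v 0.726 2.692 -1.903
v 0.758 0.992 -1.011
f 2 4 1
f 5 2 1
f 1 4 3
f 3 5 1
f 2 8 4
f 6 2 5
f 6 8 2
f 4 8 3
f 7 5 3
f 3 8 7
f 7 6 5
f 8 6 7
f 10 12 9
f 13 10 9
f 9 12 11
f 11 13 9
f 10 16 12
f 14 10 13
f 14 16 10
f 12 16 11
f 15 13 11
f 11 16 15
f 15 14 13
f 16 14 15
f 18 20 17
f 21 18 17
f 17 20 19
f 19 21 17
f 18 24 20
f 22 18 21
f 22 24 18
f 20 24 19
f 23 21 19
f 19 24 23
f 23 22 21
f 24 22 23
f 26 25 29
f 26 29 27
f 27 29 30
f 27 30 28
f 29 25 31
f 29 31 30
f 30 31 32
f 30 32 28
f 31 25 33
f 31 33 32
f 32 33 34
f 32 34 28
f 33 25 35
f 33 35 34
f 34 35 36
f 34 36 28
f 35 25 37
f 35 37 36
f 36 37 38
f 36 38 28
f 37 25 39
f 37 39 38
f 38 39 40
f 38 40 28
f 39 25 41
f 39 41 40
f 40 41 42
f 40 42 28
f 41 25 43
f 41 43 42
f 42 43 44
f 42 44 28
f 43 25 45
f 43 45 44
f 44 45 46
f 44 46 28
f 45 25 47
f 45 47 46
f 46 47 48
f 46 48 28
f 47 25 26
f 47 26 48
f 48 26 27
f 48 27 28

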